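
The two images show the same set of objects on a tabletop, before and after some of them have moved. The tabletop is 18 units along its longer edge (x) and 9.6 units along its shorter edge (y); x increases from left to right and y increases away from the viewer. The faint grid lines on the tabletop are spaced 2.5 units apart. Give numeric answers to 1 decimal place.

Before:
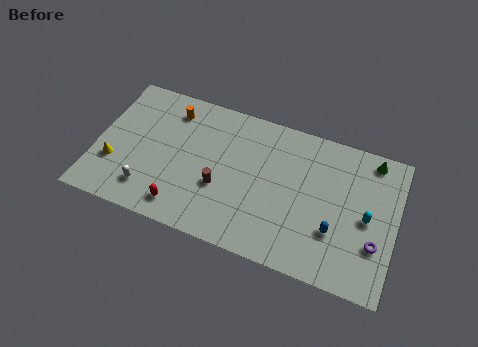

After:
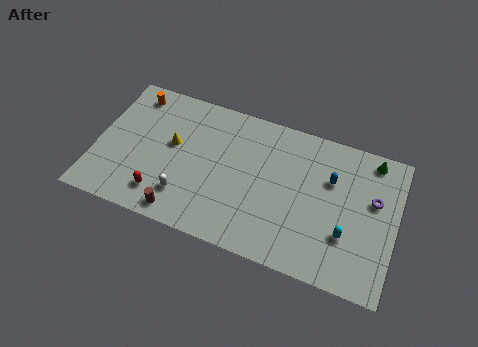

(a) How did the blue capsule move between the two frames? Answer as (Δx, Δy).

(-0.5, 3.3)

From the two frames, the blue capsule sits at roughly (14.5, 3.1) before and (14.0, 6.4) after.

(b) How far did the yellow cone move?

4.1

From (1.2, 3.1) to (4.5, 5.5), the yellow cone covered √(3.3² + 2.4²) ≈ 4.1 units.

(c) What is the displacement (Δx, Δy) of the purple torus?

(-0.3, 2.8)

The purple torus was at about (16.9, 3.1) and moved to about (16.6, 5.9).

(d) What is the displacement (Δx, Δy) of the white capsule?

(2.2, 0.3)

The white capsule started near (3.4, 2.0) and ended near (5.6, 2.3).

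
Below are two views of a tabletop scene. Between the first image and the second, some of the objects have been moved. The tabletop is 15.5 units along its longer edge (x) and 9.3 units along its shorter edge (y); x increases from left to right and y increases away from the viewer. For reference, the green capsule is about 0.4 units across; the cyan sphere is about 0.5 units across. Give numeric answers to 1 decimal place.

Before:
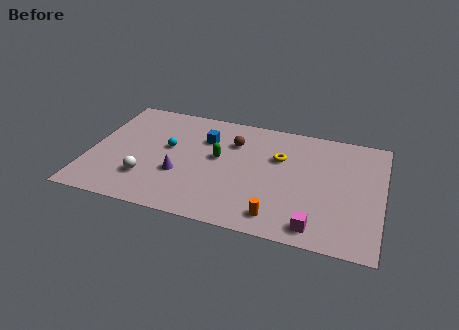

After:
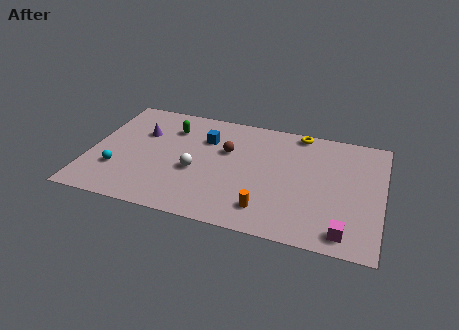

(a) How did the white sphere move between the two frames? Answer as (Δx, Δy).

(2.5, 1.3)

The white sphere started near (3.2, 2.5) and ended near (5.7, 3.8).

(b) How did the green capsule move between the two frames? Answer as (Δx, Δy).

(-2.7, 1.8)

The green capsule was at about (6.8, 5.2) and moved to about (4.1, 7.0).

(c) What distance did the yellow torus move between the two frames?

2.6

The yellow torus moved from about (10.0, 6.1) to (10.9, 8.5), a distance of √(0.9² + 2.4²) ≈ 2.6.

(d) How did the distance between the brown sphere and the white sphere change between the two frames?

-3.4

They were about 6.0 units apart before and 2.6 after — 3.4 units closer together.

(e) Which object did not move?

the blue cube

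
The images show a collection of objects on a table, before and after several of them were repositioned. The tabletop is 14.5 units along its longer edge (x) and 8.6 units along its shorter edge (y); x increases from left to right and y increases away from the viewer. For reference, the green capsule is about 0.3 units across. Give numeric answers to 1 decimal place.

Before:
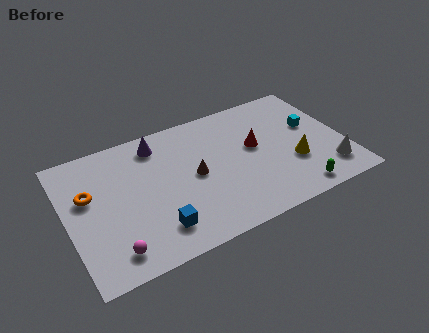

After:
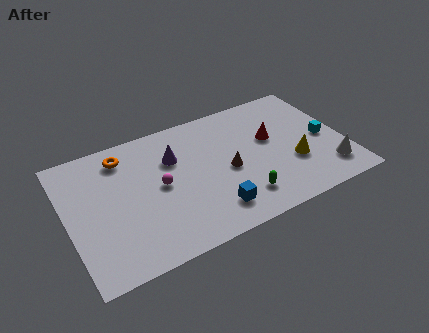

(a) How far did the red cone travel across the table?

0.9

The red cone moved from about (9.9, 4.9) to (10.8, 5.1), a distance of √(0.9² + 0.2²) ≈ 0.9.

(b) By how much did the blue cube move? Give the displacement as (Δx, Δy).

(2.9, -0.1)

From the two frames, the blue cube sits at roughly (4.3, 1.8) before and (7.2, 1.7) after.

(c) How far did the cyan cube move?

1.2

The cyan cube moved from about (13.0, 5.1) to (13.5, 4.0), a distance of √(0.5² + 1.1²) ≈ 1.2.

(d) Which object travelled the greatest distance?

the magenta sphere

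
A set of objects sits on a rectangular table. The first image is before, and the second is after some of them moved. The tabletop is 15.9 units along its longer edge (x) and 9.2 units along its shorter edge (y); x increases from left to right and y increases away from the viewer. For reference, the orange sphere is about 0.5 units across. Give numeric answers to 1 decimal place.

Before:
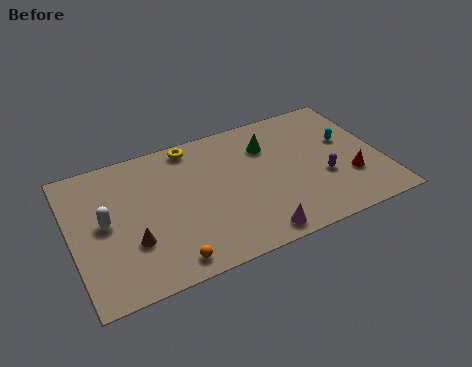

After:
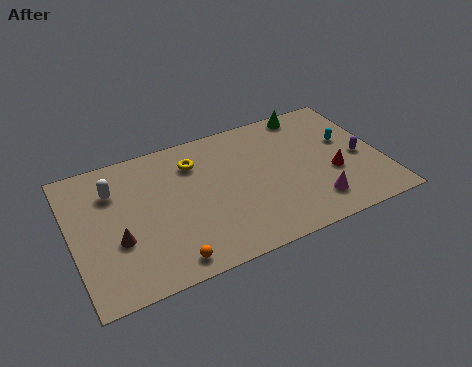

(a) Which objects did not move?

the orange sphere and the cyan capsule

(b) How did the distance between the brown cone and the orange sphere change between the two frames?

+0.8

The distance was about 2.5 in the first image and 3.3 in the second, so they moved 0.8 units further apart.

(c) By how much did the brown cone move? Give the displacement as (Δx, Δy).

(-0.7, 0.4)

The brown cone was at about (2.9, 3.0) and moved to about (2.2, 3.4).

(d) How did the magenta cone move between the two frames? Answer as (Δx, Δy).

(3.2, 0.9)

From the two frames, the magenta cone sits at roughly (8.9, 1.0) before and (12.1, 1.9) after.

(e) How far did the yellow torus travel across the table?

1.2

The yellow torus moved from about (6.5, 8.2) to (6.5, 7.0), a distance of √(0.0² + 1.2²) ≈ 1.2.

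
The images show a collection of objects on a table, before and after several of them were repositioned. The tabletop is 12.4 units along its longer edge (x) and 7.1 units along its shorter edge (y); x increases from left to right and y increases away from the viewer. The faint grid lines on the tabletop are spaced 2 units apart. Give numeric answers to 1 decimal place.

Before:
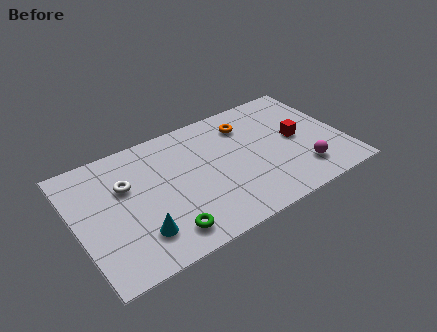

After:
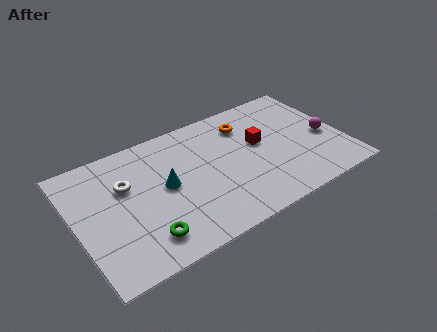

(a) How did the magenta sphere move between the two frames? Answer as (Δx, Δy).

(1.4, 1.5)

From the two frames, the magenta sphere sits at roughly (10.2, 1.6) before and (11.6, 3.1) after.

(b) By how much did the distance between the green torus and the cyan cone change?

+1.4

Before: roughly 1.2 units apart; after: 2.6. That's 1.4 units further apart.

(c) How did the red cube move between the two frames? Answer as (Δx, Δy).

(-1.7, 0.5)

From the two frames, the red cube sits at roughly (10.3, 3.6) before and (8.6, 4.1) after.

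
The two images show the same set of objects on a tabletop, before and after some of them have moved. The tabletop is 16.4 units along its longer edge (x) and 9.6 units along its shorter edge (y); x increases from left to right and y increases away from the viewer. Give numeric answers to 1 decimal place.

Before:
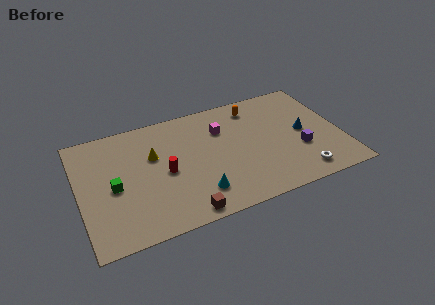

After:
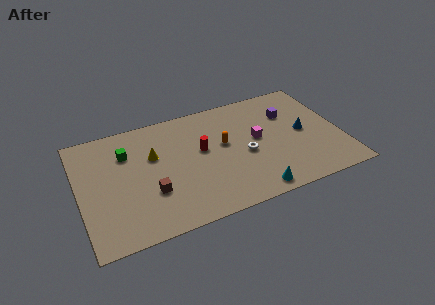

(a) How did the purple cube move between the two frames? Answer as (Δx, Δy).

(-0.3, 3.3)

From the two frames, the purple cube sits at roughly (13.7, 3.4) before and (13.4, 6.7) after.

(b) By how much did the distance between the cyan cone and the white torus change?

-3.2

The distance was about 6.4 in the first image and 3.2 in the second, so they moved 3.2 units closer together.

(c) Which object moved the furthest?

the white torus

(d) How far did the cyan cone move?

3.5

The cyan cone was near (7.1, 2.1) before and (10.4, 1.0) after, so it travelled √(3.3² + 1.1²) ≈ 3.5 units.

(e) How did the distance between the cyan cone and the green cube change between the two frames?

+3.9

The distance was about 5.5 in the first image and 9.4 in the second, so they moved 3.9 units further apart.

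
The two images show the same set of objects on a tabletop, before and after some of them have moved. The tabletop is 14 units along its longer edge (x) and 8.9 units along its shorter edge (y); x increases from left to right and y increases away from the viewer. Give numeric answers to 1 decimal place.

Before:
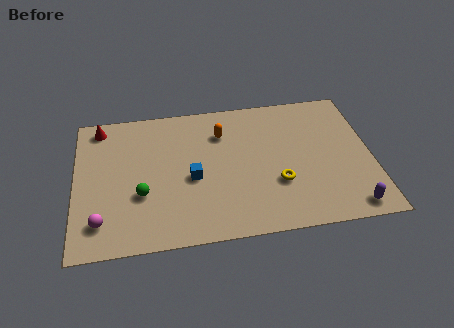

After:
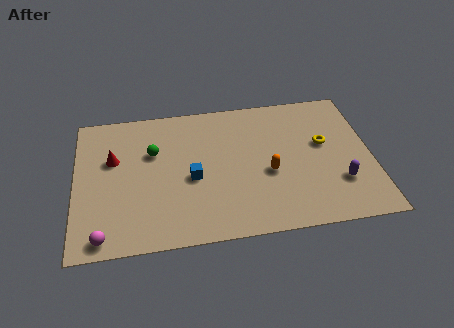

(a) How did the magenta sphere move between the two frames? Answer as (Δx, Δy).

(0.1, -0.9)

The magenta sphere was at about (1.2, 1.8) and moved to about (1.3, 0.9).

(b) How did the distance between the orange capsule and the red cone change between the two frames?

+1.6

They were about 5.9 units apart before and 7.5 after — 1.6 units further apart.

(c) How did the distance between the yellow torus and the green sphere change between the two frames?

+1.7

They were about 6.4 units apart before and 8.1 after — 1.7 units further apart.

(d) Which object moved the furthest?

the orange capsule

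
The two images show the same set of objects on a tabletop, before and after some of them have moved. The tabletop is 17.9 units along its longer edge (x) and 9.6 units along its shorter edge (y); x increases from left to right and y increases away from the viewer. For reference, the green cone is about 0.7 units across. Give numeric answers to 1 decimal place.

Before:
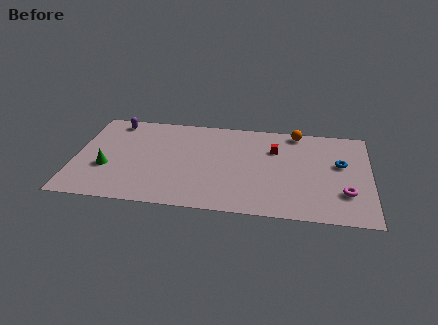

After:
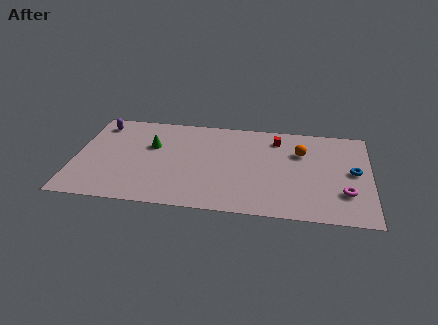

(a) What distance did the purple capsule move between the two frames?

1.0

The purple capsule was near (2.2, 8.4) before and (1.3, 8.0) after, so it travelled √(0.9² + 0.4²) ≈ 1.0 units.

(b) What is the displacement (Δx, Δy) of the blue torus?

(0.8, -0.7)

The blue torus was at about (16.1, 5.7) and moved to about (16.9, 5.0).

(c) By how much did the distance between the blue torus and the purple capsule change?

+1.7

Before: roughly 14.2 units apart; after: 15.9. That's 1.7 units further apart.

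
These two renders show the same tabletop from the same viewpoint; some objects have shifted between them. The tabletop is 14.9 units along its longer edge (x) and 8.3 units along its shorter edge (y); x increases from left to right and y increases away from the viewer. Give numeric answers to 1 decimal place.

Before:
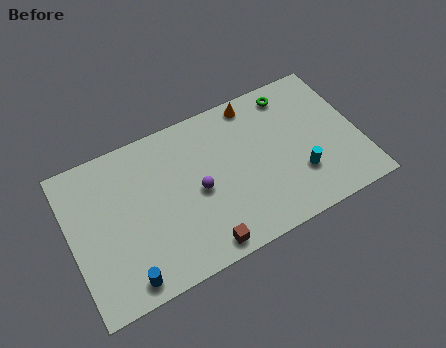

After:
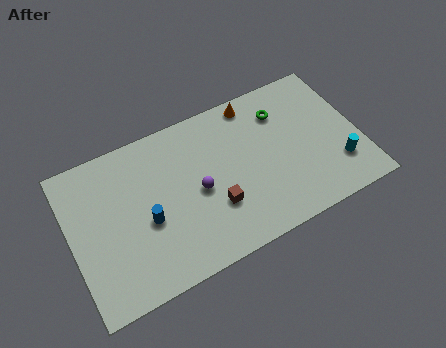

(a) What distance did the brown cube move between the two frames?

2.0

The brown cube was near (6.3, 0.9) before and (7.2, 2.7) after, so it travelled √(0.9² + 1.8²) ≈ 2.0 units.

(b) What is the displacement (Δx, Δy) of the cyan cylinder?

(2.0, -0.3)

From the two frames, the cyan cylinder sits at roughly (11.6, 2.5) before and (13.6, 2.2) after.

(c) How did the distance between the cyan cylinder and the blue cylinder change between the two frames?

+0.6

They were about 9.3 units apart before and 9.9 after — 0.6 units further apart.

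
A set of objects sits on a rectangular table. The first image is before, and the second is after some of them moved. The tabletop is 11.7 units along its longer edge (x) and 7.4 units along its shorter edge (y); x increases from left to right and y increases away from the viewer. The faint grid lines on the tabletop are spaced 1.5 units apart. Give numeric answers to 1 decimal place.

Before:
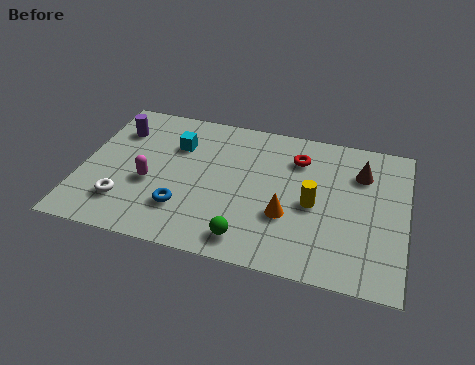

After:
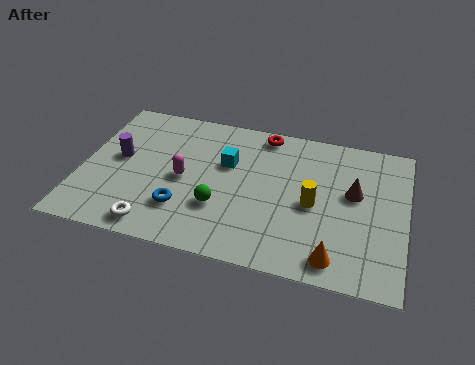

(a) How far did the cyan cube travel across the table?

2.0

The cyan cube was near (3.3, 5.2) before and (5.2, 4.7) after, so it travelled √(1.9² + 0.5²) ≈ 2.0 units.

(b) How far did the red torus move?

1.6

The red torus was near (7.7, 5.6) before and (6.4, 6.6) after, so it travelled √(1.3² + 1.0²) ≈ 1.6 units.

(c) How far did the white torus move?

1.5

The white torus was near (1.7, 1.8) before and (2.9, 0.9) after, so it travelled √(1.2² + 0.9²) ≈ 1.5 units.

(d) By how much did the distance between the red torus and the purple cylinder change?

-0.9

They were about 6.6 units apart before and 5.7 after — 0.9 units closer together.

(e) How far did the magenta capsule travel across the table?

1.3

The magenta capsule moved from about (2.5, 3.0) to (3.7, 3.5), a distance of √(1.2² + 0.5²) ≈ 1.3.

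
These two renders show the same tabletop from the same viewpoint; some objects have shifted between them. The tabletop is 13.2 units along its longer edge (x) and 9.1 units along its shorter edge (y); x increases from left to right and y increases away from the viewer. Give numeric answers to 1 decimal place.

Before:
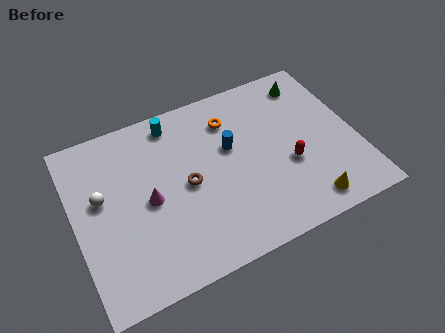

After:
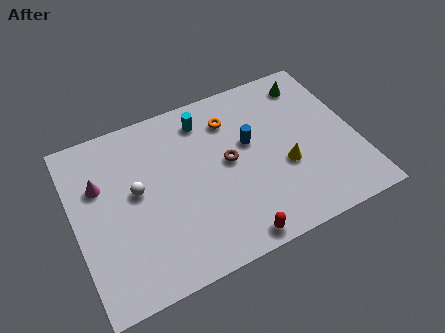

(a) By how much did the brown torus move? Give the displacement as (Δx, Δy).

(2.0, 0.4)

The brown torus started near (5.2, 4.4) and ended near (7.2, 4.8).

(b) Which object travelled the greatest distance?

the red capsule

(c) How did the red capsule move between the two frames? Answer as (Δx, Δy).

(-3.0, -2.7)

From the two frames, the red capsule sits at roughly (9.9, 3.5) before and (6.9, 0.8) after.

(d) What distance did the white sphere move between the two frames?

1.6

From (1.3, 5.3) to (2.9, 5.0), the white sphere covered √(1.6² + 0.3²) ≈ 1.6 units.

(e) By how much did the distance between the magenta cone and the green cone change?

+1.6

The distance was about 8.7 in the first image and 10.3 in the second, so they moved 1.6 units further apart.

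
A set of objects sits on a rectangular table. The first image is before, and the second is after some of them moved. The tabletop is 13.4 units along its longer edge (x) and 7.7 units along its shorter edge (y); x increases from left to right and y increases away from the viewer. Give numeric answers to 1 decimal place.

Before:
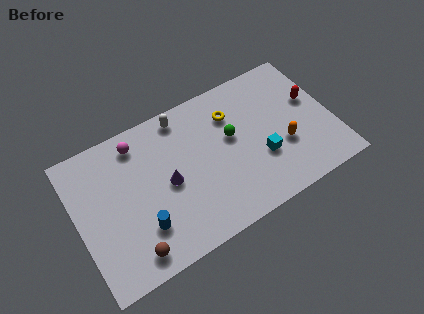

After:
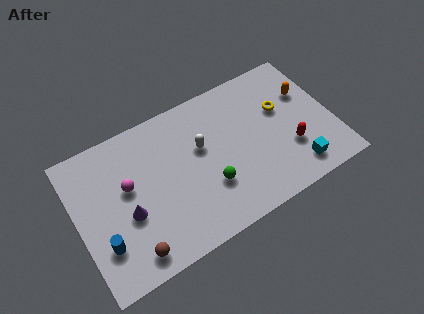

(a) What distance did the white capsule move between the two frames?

2.2

The white capsule was near (5.9, 6.8) before and (6.6, 4.7) after, so it travelled √(0.7² + 2.1²) ≈ 2.2 units.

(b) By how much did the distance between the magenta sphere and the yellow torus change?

+3.2

Before: roughly 5.0 units apart; after: 8.2. That's 3.2 units further apart.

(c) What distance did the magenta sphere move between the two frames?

2.2

From (3.5, 6.5) to (2.7, 4.5), the magenta sphere covered √(0.8² + 2.0²) ≈ 2.2 units.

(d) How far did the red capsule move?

2.6

The red capsule was near (12.5, 4.6) before and (11.0, 2.5) after, so it travelled √(1.5² + 2.1²) ≈ 2.6 units.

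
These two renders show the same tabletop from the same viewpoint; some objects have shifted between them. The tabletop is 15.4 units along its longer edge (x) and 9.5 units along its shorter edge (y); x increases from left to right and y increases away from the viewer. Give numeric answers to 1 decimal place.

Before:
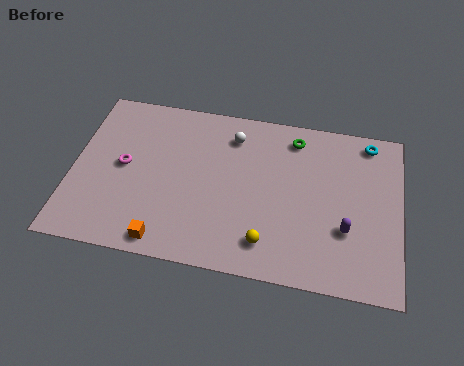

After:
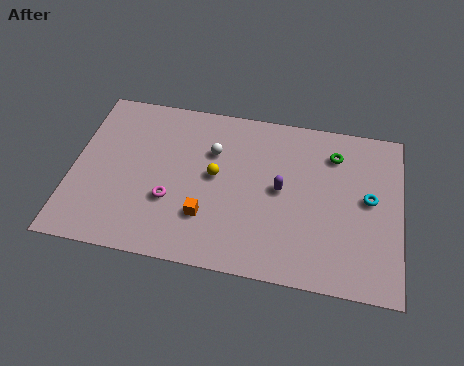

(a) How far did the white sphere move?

1.4

From (7.4, 7.6) to (6.5, 6.5), the white sphere covered √(0.9² + 1.1²) ≈ 1.4 units.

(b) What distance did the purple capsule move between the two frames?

3.5

From (12.9, 3.2) to (9.8, 4.9), the purple capsule covered √(3.1² + 1.7²) ≈ 3.5 units.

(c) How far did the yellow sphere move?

4.2

The yellow sphere moved from about (9.3, 1.8) to (6.7, 5.1), a distance of √(2.6² + 3.3²) ≈ 4.2.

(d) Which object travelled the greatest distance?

the yellow sphere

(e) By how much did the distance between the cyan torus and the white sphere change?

+1.1

The distance was about 6.4 in the first image and 7.5 in the second, so they moved 1.1 units further apart.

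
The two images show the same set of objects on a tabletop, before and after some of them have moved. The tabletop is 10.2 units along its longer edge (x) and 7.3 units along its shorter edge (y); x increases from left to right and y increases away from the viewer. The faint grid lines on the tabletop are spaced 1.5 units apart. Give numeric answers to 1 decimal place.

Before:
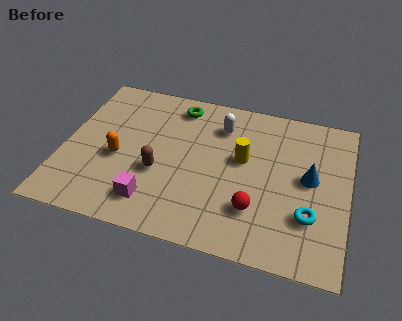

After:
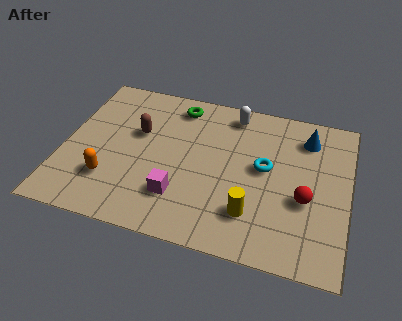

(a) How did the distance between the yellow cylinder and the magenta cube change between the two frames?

-1.5

Before: roughly 4.1 units apart; after: 2.6. That's 1.5 units closer together.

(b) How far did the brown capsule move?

1.9

The brown capsule was near (3.5, 2.8) before and (2.6, 4.5) after, so it travelled √(0.9² + 1.7²) ≈ 1.9 units.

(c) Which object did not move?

the green torus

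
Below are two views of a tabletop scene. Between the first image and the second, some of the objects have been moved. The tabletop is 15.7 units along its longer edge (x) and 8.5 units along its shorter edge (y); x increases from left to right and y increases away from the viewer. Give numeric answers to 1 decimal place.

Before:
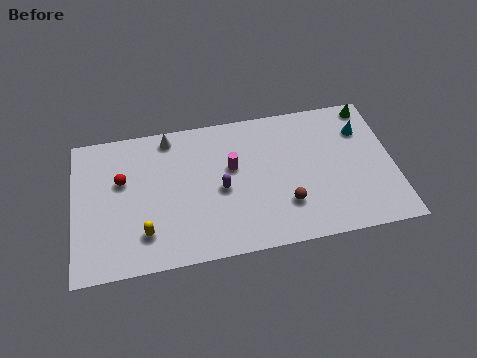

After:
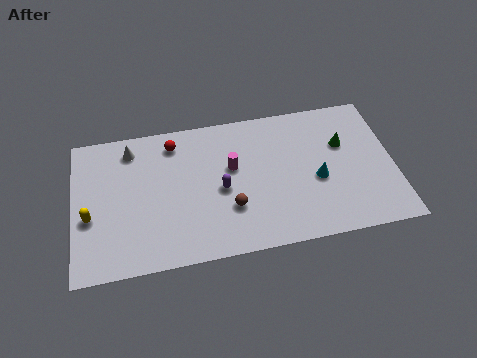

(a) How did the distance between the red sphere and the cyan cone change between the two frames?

-4.2

They were about 11.9 units apart before and 7.7 after — 4.2 units closer together.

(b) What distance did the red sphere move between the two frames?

3.2

The red sphere moved from about (2.4, 5.3) to (5.0, 7.1), a distance of √(2.6² + 1.8²) ≈ 3.2.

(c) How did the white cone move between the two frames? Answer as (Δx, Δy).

(-1.9, -0.4)

The white cone started near (4.8, 7.5) and ended near (2.9, 7.1).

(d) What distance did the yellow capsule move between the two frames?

3.0

From (3.4, 2.0) to (0.8, 3.4), the yellow capsule covered √(2.6² + 1.4²) ≈ 3.0 units.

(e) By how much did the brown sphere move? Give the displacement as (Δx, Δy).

(-2.7, 0.3)

The brown sphere was at about (10.3, 2.4) and moved to about (7.6, 2.7).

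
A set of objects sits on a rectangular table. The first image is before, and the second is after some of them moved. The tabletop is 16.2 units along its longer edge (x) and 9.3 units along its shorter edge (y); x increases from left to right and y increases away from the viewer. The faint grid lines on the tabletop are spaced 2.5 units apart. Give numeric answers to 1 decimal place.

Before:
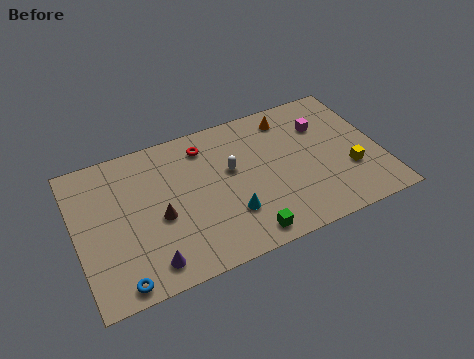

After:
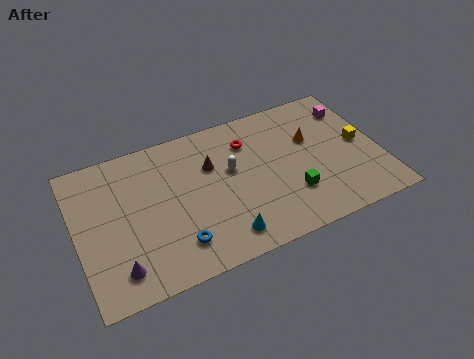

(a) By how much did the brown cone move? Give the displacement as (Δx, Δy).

(3.0, 2.2)

From the two frames, the brown cone sits at roughly (4.3, 4.0) before and (7.3, 6.2) after.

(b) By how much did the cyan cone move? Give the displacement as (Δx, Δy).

(-0.5, -1.2)

The cyan cone was at about (7.9, 2.7) and moved to about (7.4, 1.5).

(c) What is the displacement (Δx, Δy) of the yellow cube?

(0.8, 1.6)

The yellow cube started near (14.4, 3.1) and ended near (15.2, 4.7).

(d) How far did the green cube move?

3.1

The green cube moved from about (8.5, 1.1) to (11.2, 2.7), a distance of √(2.7² + 1.6²) ≈ 3.1.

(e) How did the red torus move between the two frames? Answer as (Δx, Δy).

(2.3, -0.6)

From the two frames, the red torus sits at roughly (7.1, 7.6) before and (9.4, 7.0) after.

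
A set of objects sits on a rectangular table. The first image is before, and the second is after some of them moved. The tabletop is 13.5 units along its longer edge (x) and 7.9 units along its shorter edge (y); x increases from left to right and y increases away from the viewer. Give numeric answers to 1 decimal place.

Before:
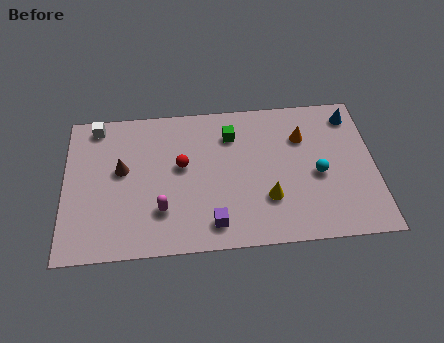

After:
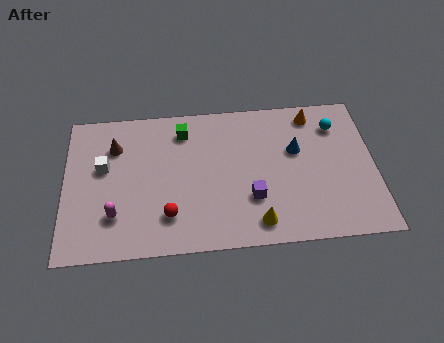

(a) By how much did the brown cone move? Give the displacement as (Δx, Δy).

(-0.3, 1.3)

The brown cone started near (2.5, 4.5) and ended near (2.2, 5.8).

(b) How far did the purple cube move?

2.1

From (6.4, 1.3) to (8.1, 2.5), the purple cube covered √(1.7² + 1.2²) ≈ 2.1 units.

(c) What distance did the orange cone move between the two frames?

1.3

The orange cone was near (10.4, 5.6) before and (10.9, 6.8) after, so it travelled √(0.5² + 1.2²) ≈ 1.3 units.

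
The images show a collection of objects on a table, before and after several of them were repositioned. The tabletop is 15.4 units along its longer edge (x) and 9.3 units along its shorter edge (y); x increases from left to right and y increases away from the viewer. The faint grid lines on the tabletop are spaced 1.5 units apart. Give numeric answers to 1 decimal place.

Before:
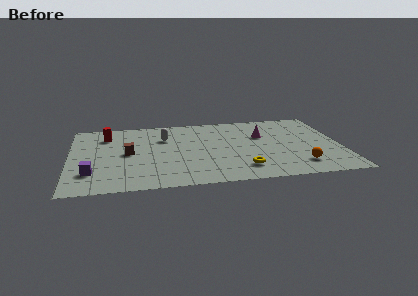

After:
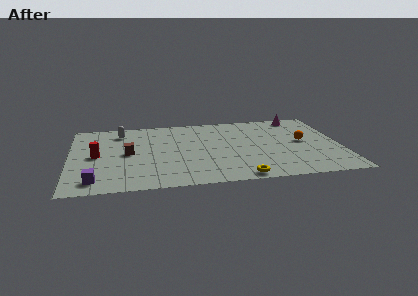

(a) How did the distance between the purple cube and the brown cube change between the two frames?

+0.7

Before: roughly 3.1 units apart; after: 3.8. That's 0.7 units further apart.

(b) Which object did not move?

the brown cube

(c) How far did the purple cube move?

1.0

From (1.2, 2.4) to (1.4, 1.4), the purple cube covered √(0.2² + 1.0²) ≈ 1.0 units.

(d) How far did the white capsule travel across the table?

2.7

From (5.4, 6.5) to (2.9, 7.6), the white capsule covered √(2.5² + 1.1²) ≈ 2.7 units.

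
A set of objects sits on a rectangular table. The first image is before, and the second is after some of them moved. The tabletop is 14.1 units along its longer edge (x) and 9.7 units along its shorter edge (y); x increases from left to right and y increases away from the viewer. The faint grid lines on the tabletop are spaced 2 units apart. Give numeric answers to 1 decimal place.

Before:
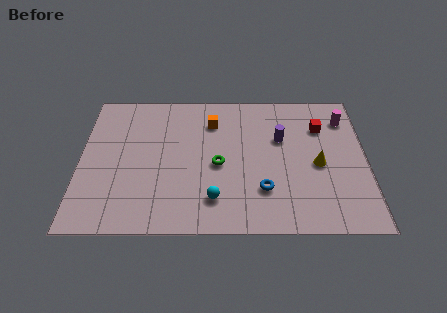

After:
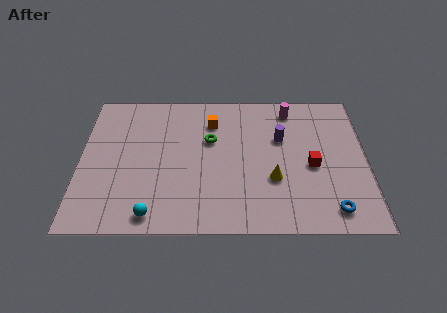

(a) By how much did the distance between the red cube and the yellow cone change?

-0.5

Before: roughly 2.6 units apart; after: 2.1. That's 0.5 units closer together.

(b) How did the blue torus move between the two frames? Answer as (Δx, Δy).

(3.3, -1.3)

From the two frames, the blue torus sits at roughly (9.0, 2.7) before and (12.3, 1.4) after.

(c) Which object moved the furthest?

the blue torus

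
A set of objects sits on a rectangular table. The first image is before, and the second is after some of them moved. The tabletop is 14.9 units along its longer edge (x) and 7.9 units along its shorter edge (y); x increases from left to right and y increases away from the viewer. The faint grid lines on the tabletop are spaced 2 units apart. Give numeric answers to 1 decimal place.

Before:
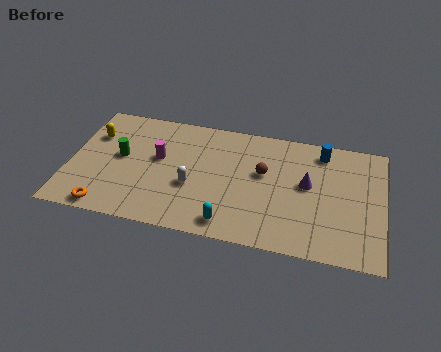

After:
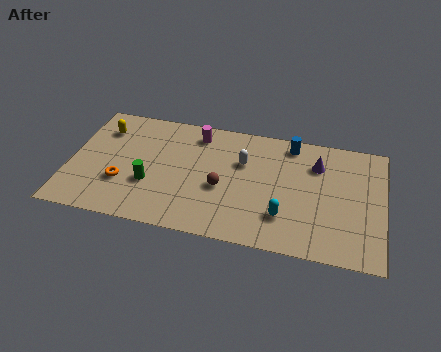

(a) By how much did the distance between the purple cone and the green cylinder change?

-0.5

The distance was about 8.9 in the first image and 8.4 in the second, so they moved 0.5 units closer together.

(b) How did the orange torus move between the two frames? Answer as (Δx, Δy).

(0.6, 1.8)

The orange torus started near (2.0, 0.8) and ended near (2.6, 2.6).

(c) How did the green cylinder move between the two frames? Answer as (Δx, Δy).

(1.5, -1.5)

The green cylinder started near (2.4, 4.3) and ended near (3.9, 2.8).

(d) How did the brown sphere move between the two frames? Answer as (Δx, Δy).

(-1.9, -1.4)

The brown sphere started near (9.2, 4.7) and ended near (7.3, 3.3).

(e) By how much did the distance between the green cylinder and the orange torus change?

-2.2

The distance was about 3.5 in the first image and 1.3 in the second, so they moved 2.2 units closer together.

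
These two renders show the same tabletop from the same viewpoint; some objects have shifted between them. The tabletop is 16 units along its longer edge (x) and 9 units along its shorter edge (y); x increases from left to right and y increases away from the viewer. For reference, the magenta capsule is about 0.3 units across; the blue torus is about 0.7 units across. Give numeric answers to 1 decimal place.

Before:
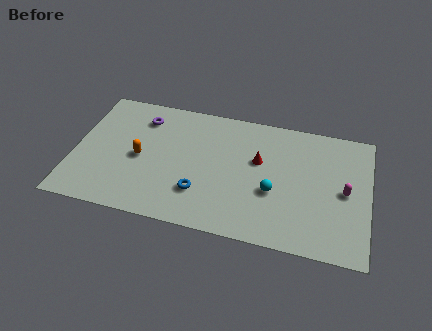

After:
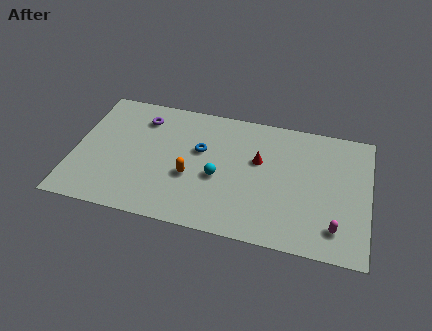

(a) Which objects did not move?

the purple torus and the red cone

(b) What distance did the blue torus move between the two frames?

3.0

The blue torus moved from about (7.0, 2.5) to (6.8, 5.5), a distance of √(0.2² + 3.0²) ≈ 3.0.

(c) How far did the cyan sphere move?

3.0

From (10.9, 3.5) to (7.9, 3.8), the cyan sphere covered √(3.0² + 0.3²) ≈ 3.0 units.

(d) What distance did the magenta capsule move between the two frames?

2.6

The magenta capsule moved from about (14.7, 4.4) to (14.3, 1.8), a distance of √(0.4² + 2.6²) ≈ 2.6.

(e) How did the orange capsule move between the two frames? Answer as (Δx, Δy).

(2.8, -0.7)

The orange capsule was at about (3.6, 4.2) and moved to about (6.4, 3.5).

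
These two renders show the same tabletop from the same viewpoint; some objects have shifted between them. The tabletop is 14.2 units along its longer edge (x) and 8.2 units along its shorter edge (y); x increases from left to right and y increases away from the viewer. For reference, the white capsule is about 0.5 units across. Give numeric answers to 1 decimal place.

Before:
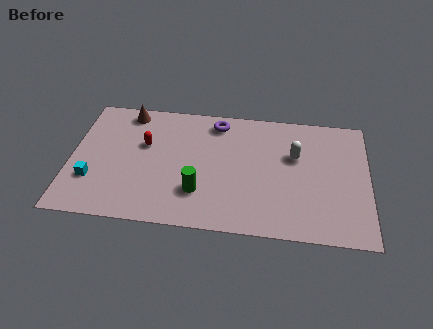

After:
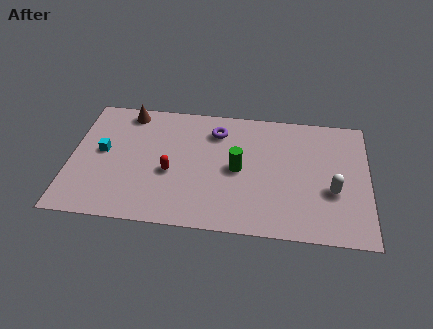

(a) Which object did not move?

the brown cone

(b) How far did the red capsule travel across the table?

2.1

The red capsule was near (3.5, 5.1) before and (4.8, 3.4) after, so it travelled √(1.3² + 1.7²) ≈ 2.1 units.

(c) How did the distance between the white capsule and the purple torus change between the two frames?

+2.3

They were about 4.2 units apart before and 6.5 after — 2.3 units further apart.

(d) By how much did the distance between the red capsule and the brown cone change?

+2.1

Before: roughly 2.3 units apart; after: 4.4. That's 2.1 units further apart.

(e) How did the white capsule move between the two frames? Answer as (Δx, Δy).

(1.8, -2.1)

The white capsule started near (10.7, 5.2) and ended near (12.5, 3.1).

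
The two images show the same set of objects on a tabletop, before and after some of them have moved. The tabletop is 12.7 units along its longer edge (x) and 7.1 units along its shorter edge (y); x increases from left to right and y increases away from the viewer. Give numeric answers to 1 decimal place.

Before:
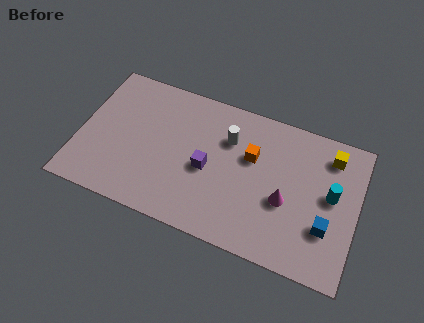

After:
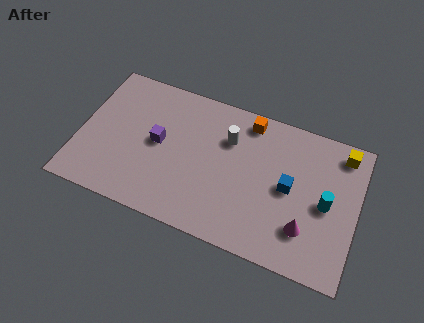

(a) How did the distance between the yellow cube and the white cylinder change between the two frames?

+0.5

Before: roughly 4.7 units apart; after: 5.2. That's 0.5 units further apart.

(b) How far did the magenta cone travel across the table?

1.4

The magenta cone moved from about (9.5, 2.9) to (10.5, 1.9), a distance of √(1.0² + 1.0²) ≈ 1.4.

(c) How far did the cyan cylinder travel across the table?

0.5

The cyan cylinder was near (11.5, 3.9) before and (11.3, 3.4) after, so it travelled √(0.2² + 0.5²) ≈ 0.5 units.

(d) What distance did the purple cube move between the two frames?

2.4

From (5.9, 3.2) to (3.6, 3.7), the purple cube covered √(2.3² + 0.5²) ≈ 2.4 units.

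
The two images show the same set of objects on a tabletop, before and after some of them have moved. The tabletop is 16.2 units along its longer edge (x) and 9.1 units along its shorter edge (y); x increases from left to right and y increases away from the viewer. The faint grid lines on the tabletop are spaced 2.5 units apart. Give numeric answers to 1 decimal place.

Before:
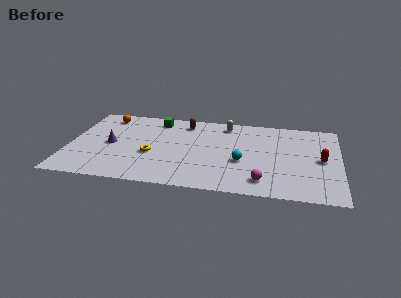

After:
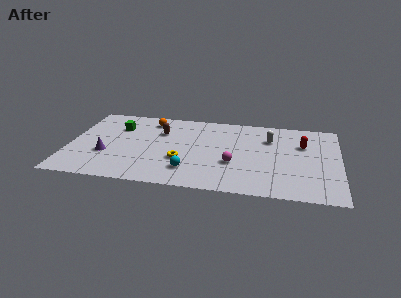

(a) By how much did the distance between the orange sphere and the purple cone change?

+1.7

Before: roughly 3.3 units apart; after: 5.0. That's 1.7 units further apart.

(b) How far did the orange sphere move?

2.7

The orange sphere moved from about (2.0, 7.7) to (4.7, 7.6), a distance of √(2.7² + 0.1²) ≈ 2.7.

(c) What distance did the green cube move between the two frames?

2.6

The green cube moved from about (5.1, 7.7) to (2.8, 6.5), a distance of √(2.3² + 1.2²) ≈ 2.6.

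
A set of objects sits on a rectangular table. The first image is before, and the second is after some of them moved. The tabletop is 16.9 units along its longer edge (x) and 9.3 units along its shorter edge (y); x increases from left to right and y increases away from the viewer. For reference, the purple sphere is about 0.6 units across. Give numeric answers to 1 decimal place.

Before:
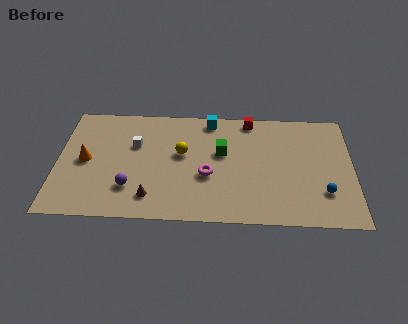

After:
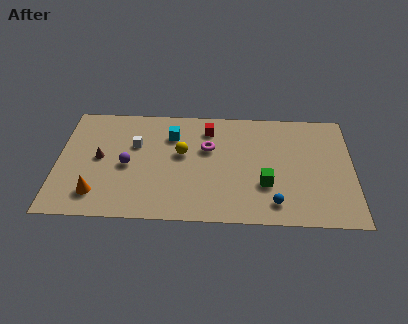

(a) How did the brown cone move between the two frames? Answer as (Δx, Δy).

(-3.0, 3.0)

From the two frames, the brown cone sits at roughly (5.4, 1.8) before and (2.4, 4.8) after.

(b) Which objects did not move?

the yellow sphere and the white cube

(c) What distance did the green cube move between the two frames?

3.5

The green cube moved from about (9.4, 5.6) to (11.9, 3.1), a distance of √(2.5² + 2.5²) ≈ 3.5.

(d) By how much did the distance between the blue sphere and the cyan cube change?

-0.7

They were about 8.6 units apart before and 7.9 after — 0.7 units closer together.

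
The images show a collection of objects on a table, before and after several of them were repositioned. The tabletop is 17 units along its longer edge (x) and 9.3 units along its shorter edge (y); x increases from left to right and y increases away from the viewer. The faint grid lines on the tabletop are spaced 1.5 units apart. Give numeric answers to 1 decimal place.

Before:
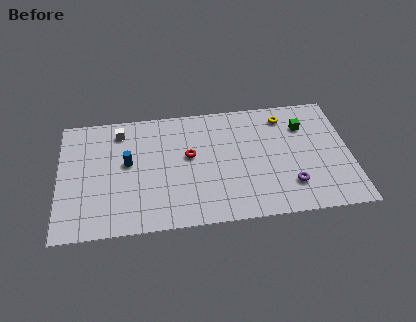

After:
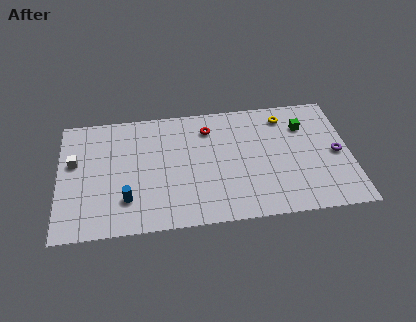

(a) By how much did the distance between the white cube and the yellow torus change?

+2.9

They were about 9.7 units apart before and 12.6 after — 2.9 units further apart.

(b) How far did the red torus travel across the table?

2.3

From (7.6, 5.3) to (8.8, 7.3), the red torus covered √(1.2² + 2.0²) ≈ 2.3 units.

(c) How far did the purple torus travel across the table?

3.5

The purple torus was near (13.4, 2.3) before and (16.2, 4.4) after, so it travelled √(2.8² + 2.1²) ≈ 3.5 units.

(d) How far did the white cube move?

3.4

From (3.6, 7.7) to (0.9, 5.6), the white cube covered √(2.7² + 2.1²) ≈ 3.4 units.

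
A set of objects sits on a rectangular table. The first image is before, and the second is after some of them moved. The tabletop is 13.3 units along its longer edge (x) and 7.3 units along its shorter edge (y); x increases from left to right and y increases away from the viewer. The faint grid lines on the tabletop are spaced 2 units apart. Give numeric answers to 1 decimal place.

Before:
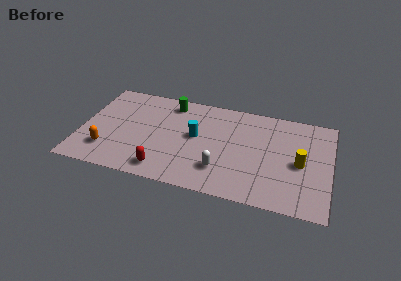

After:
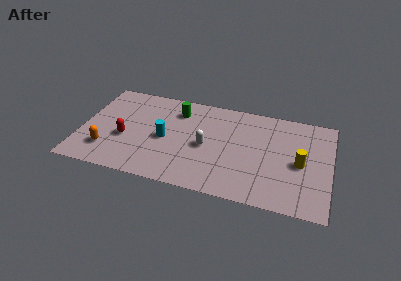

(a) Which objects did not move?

the orange capsule and the yellow cylinder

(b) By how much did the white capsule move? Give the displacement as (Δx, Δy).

(-0.9, 1.5)

From the two frames, the white capsule sits at roughly (7.6, 1.9) before and (6.7, 3.4) after.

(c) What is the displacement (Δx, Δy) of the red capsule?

(-2.2, 1.8)

The red capsule was at about (4.6, 1.1) and moved to about (2.4, 2.9).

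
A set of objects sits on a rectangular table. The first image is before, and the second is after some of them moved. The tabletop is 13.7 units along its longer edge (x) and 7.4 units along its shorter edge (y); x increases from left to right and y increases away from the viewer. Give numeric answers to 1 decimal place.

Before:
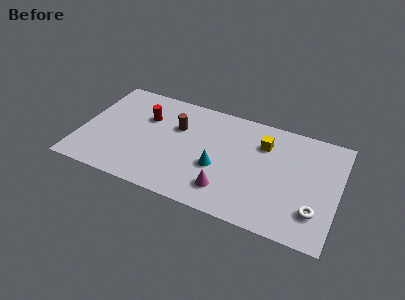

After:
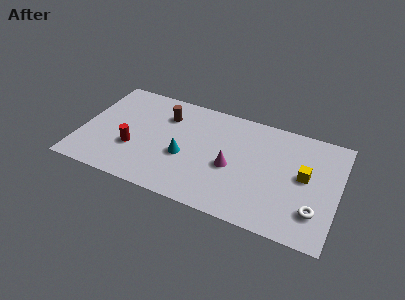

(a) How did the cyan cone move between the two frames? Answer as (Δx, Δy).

(-1.8, 0.1)

The cyan cone was at about (7.4, 2.9) and moved to about (5.6, 3.0).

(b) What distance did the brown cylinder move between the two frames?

0.9

From (5.0, 4.9) to (4.3, 5.5), the brown cylinder covered √(0.7² + 0.6²) ≈ 0.9 units.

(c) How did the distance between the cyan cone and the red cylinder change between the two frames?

-1.9

The distance was about 4.6 in the first image and 2.7 in the second, so they moved 1.9 units closer together.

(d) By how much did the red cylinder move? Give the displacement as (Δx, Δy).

(-0.4, -2.4)

The red cylinder started near (3.3, 5.0) and ended near (2.9, 2.6).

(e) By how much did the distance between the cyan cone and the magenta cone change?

+1.1

They were about 1.4 units apart before and 2.5 after — 1.1 units further apart.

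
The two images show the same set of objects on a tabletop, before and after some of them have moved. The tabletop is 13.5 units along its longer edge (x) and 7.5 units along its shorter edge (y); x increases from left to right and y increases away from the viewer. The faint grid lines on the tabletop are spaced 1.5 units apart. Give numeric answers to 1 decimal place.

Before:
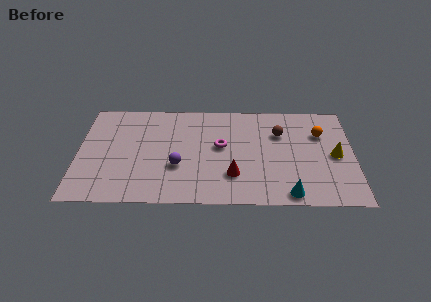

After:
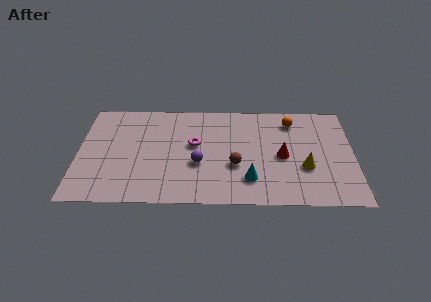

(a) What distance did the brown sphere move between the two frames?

3.3

The brown sphere was near (9.9, 5.2) before and (7.7, 2.8) after, so it travelled √(2.2² + 2.4²) ≈ 3.3 units.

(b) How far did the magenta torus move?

1.3

The magenta torus was near (7.0, 4.2) before and (5.7, 4.3) after, so it travelled √(1.3² + 0.1²) ≈ 1.3 units.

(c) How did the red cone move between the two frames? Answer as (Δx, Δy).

(2.4, 1.4)

The red cone was at about (7.6, 2.1) and moved to about (10.0, 3.5).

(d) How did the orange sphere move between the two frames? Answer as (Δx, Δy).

(-1.4, 0.9)

The orange sphere started near (11.9, 5.2) and ended near (10.5, 6.1).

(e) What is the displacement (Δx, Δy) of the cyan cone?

(-1.9, 1.0)

The cyan cone was at about (10.3, 0.8) and moved to about (8.4, 1.8).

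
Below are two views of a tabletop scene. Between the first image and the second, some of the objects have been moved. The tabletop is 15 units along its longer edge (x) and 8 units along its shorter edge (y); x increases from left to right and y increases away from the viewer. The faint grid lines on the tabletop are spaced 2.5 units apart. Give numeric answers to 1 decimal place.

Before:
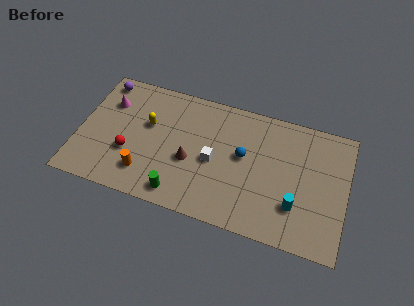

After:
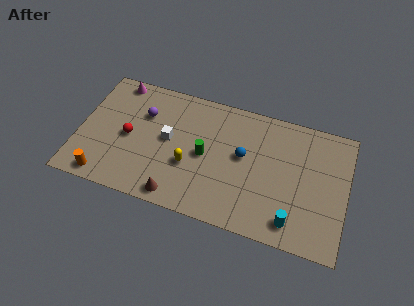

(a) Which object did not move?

the blue sphere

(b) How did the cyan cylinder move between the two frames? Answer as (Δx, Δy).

(-0.1, -1.0)

From the two frames, the cyan cylinder sits at roughly (12.3, 2.3) before and (12.2, 1.3) after.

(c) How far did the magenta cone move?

1.5

From (1.5, 5.7) to (1.8, 7.2), the magenta cone covered √(0.3² + 1.5²) ≈ 1.5 units.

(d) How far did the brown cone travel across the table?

2.5

The brown cone was near (6.3, 3.3) before and (5.8, 0.9) after, so it travelled √(0.5² + 2.4²) ≈ 2.5 units.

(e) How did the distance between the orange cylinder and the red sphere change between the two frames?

+1.7

The distance was about 1.4 in the first image and 3.1 in the second, so they moved 1.7 units further apart.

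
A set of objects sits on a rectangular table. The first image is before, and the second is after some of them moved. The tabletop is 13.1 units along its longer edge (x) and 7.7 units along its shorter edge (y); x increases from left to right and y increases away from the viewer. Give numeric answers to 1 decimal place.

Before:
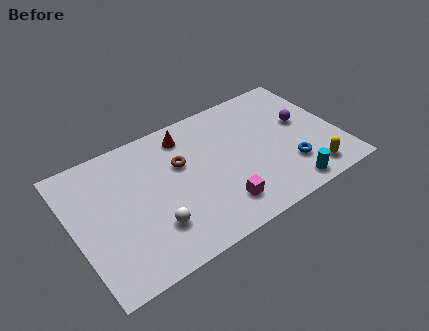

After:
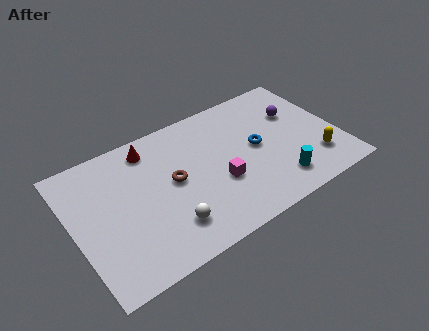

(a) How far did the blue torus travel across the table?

2.3

The blue torus moved from about (10.4, 2.1) to (9.1, 4.0), a distance of √(1.3² + 1.9²) ≈ 2.3.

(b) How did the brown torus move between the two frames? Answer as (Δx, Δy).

(-0.5, -0.8)

The brown torus was at about (5.4, 4.9) and moved to about (4.9, 4.1).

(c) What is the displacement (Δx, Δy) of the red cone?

(-1.8, 0.1)

The red cone was at about (5.9, 6.4) and moved to about (4.1, 6.5).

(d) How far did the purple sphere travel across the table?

0.7

The purple sphere moved from about (11.5, 4.4) to (11.3, 5.1), a distance of √(0.2² + 0.7²) ≈ 0.7.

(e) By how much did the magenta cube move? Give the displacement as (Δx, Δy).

(0.2, 1.3)

From the two frames, the magenta cube sits at roughly (6.8, 1.6) before and (7.0, 2.9) after.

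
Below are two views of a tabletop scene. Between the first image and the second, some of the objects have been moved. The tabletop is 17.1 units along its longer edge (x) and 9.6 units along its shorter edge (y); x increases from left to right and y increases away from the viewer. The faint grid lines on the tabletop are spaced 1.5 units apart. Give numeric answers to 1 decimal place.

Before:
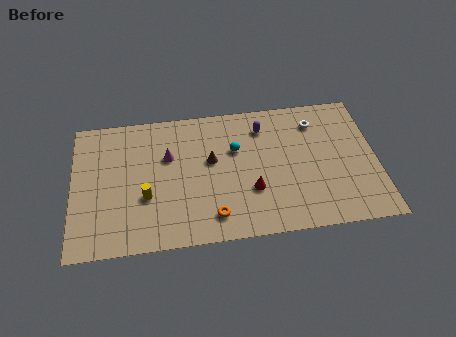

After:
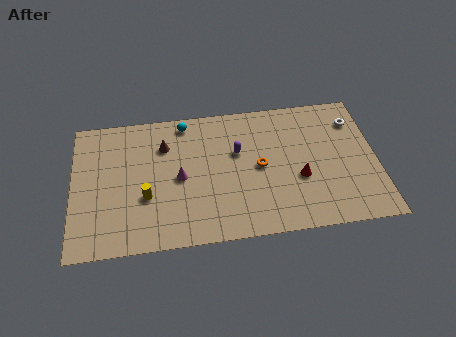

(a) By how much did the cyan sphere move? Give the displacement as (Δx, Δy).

(-2.8, 2.3)

From the two frames, the cyan sphere sits at roughly (9.2, 6.2) before and (6.4, 8.5) after.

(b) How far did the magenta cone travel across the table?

1.7

The magenta cone was near (5.4, 6.2) before and (6.0, 4.6) after, so it travelled √(0.6² + 1.6²) ≈ 1.7 units.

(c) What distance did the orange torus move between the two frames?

4.1

The orange torus moved from about (7.8, 1.7) to (10.5, 4.8), a distance of √(2.7² + 3.1²) ≈ 4.1.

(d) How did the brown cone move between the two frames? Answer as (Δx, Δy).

(-2.6, 1.4)

The brown cone started near (7.8, 5.6) and ended near (5.2, 7.0).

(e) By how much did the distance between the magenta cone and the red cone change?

+1.3

The distance was about 5.5 in the first image and 6.8 in the second, so they moved 1.3 units further apart.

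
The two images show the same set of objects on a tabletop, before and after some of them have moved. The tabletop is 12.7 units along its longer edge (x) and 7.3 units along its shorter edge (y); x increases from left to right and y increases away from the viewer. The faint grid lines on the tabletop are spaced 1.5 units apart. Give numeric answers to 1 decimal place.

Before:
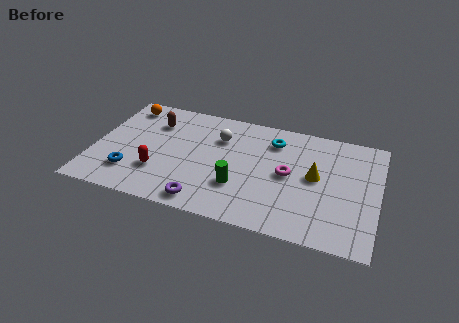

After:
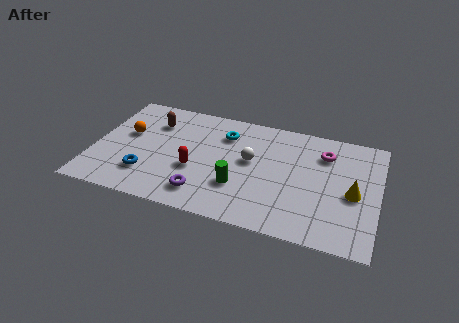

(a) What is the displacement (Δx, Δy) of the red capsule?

(1.6, 0.6)

The red capsule started near (3.0, 2.2) and ended near (4.6, 2.8).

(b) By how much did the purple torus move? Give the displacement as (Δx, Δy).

(-0.1, 0.5)

The purple torus was at about (5.2, 0.9) and moved to about (5.1, 1.4).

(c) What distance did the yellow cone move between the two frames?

1.8

The yellow cone was near (9.9, 3.9) before and (11.6, 3.3) after, so it travelled √(1.7² + 0.6²) ≈ 1.8 units.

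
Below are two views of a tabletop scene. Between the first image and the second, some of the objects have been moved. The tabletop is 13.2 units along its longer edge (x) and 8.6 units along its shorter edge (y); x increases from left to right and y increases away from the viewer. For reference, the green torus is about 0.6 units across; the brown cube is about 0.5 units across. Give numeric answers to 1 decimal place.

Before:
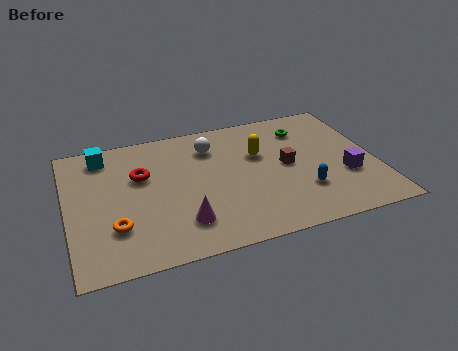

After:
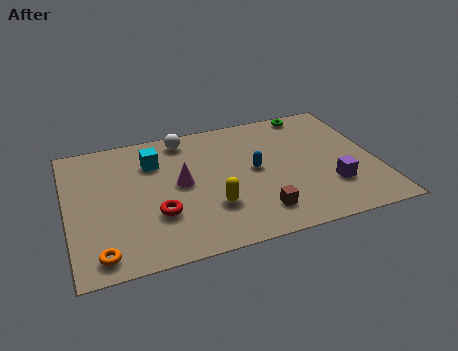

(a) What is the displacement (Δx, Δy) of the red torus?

(0.5, -2.7)

The red torus was at about (3.2, 5.5) and moved to about (3.7, 2.8).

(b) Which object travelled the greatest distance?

the yellow capsule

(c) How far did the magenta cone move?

2.5

The magenta cone was near (4.7, 2.0) before and (4.8, 4.5) after, so it travelled √(0.1² + 2.5²) ≈ 2.5 units.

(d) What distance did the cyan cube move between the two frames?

2.3

From (1.7, 7.3) to (3.8, 6.3), the cyan cube covered √(2.1² + 1.0²) ≈ 2.3 units.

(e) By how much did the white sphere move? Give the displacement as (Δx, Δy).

(-1.1, 0.9)

The white sphere was at about (6.3, 6.6) and moved to about (5.2, 7.5).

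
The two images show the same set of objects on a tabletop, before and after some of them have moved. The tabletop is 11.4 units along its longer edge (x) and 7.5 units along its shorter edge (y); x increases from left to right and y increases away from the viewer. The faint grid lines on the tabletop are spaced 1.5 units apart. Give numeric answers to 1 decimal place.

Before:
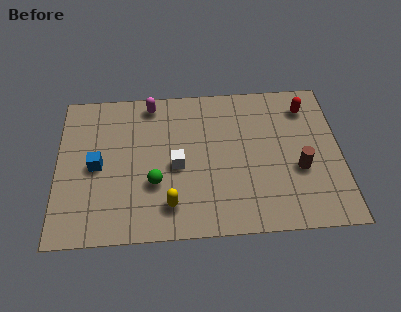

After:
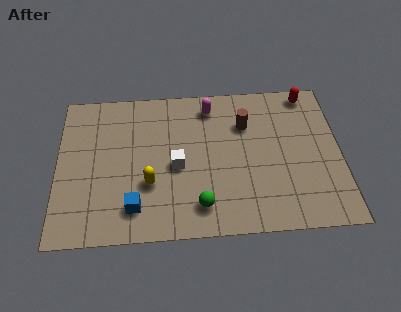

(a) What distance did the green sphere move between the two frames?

2.2

The green sphere was near (3.9, 2.6) before and (5.7, 1.4) after, so it travelled √(1.8² + 1.2²) ≈ 2.2 units.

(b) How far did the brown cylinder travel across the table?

3.2

From (9.7, 2.9) to (7.6, 5.3), the brown cylinder covered √(2.1² + 2.4²) ≈ 3.2 units.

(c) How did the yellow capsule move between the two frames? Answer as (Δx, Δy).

(-0.8, 1.1)

From the two frames, the yellow capsule sits at roughly (4.5, 1.5) before and (3.7, 2.6) after.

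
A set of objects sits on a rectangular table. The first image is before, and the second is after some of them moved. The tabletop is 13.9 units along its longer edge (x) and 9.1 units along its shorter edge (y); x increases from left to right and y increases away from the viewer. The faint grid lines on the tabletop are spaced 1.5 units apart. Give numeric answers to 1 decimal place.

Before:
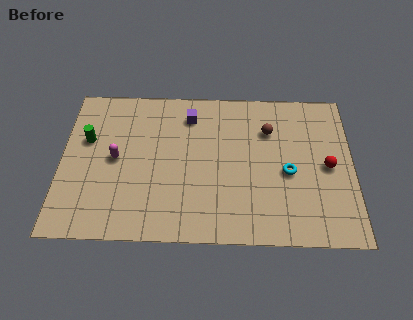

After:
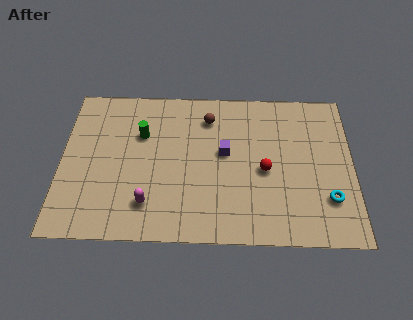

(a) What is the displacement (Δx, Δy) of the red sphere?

(-3.0, -0.3)

The red sphere started near (12.7, 4.4) and ended near (9.7, 4.1).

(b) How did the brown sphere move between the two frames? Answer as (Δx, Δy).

(-2.9, 0.7)

From the two frames, the brown sphere sits at roughly (9.9, 6.5) before and (7.0, 7.2) after.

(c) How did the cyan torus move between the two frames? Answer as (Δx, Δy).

(1.9, -1.5)

The cyan torus was at about (10.8, 4.0) and moved to about (12.7, 2.5).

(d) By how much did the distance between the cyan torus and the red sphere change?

+1.5

The distance was about 1.9 in the first image and 3.4 in the second, so they moved 1.5 units further apart.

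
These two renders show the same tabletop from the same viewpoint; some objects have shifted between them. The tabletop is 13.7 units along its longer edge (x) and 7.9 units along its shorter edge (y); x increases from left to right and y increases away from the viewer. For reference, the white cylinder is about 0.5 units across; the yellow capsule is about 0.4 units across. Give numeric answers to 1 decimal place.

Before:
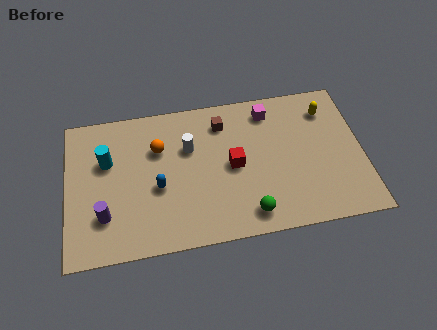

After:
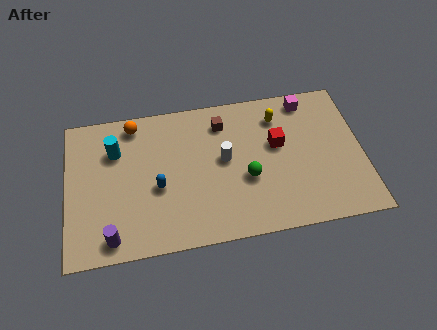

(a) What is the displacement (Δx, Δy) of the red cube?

(2.1, 0.8)

The red cube was at about (7.7, 3.9) and moved to about (9.8, 4.7).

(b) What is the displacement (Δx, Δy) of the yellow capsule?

(-2.3, 0.0)

The yellow capsule started near (12.2, 6.2) and ended near (9.9, 6.2).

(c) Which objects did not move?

the brown cube and the blue capsule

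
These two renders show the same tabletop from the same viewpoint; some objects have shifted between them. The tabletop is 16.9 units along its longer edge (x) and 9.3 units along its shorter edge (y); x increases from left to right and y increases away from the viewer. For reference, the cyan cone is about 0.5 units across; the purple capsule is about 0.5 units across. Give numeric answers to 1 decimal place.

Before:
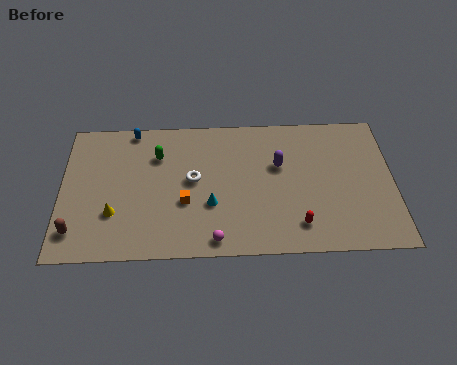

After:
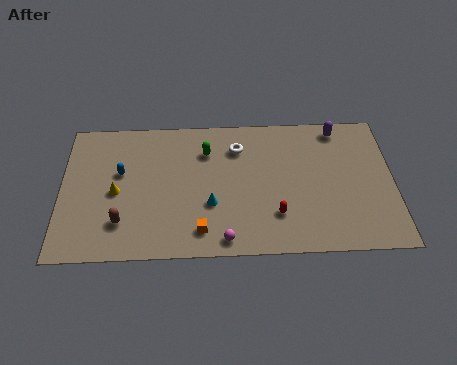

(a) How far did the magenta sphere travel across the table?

0.5

The magenta sphere was near (7.8, 1.0) before and (8.3, 1.0) after, so it travelled √(0.5² + 0.0²) ≈ 0.5 units.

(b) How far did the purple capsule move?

3.9

The purple capsule was near (11.1, 5.8) before and (14.2, 8.2) after, so it travelled √(3.1² + 2.4²) ≈ 3.9 units.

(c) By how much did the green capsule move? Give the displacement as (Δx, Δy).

(2.5, 0.2)

The green capsule started near (4.9, 6.7) and ended near (7.4, 6.9).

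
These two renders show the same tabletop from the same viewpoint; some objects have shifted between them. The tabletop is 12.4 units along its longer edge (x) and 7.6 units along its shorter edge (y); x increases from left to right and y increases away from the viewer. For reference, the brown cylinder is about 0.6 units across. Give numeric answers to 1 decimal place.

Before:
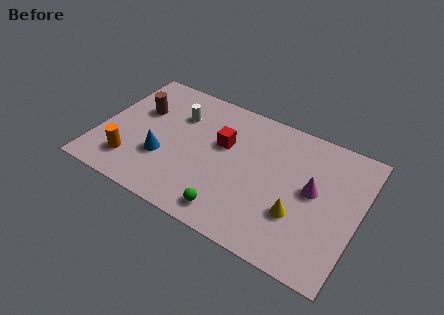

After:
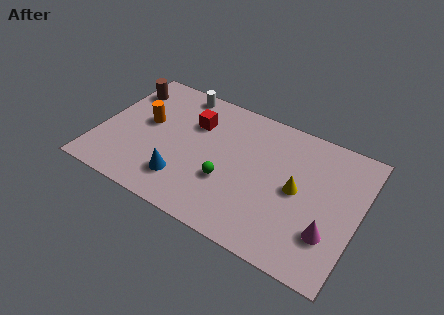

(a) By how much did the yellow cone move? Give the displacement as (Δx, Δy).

(-0.2, 1.3)

From the two frames, the yellow cone sits at roughly (9.7, 2.5) before and (9.5, 3.8) after.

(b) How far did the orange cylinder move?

2.6

From (1.8, 1.7) to (2.1, 4.3), the orange cylinder covered √(0.3² + 2.6²) ≈ 2.6 units.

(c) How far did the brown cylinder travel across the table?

1.3

The brown cylinder moved from about (1.7, 4.9) to (0.8, 5.9), a distance of √(0.9² + 1.0²) ≈ 1.3.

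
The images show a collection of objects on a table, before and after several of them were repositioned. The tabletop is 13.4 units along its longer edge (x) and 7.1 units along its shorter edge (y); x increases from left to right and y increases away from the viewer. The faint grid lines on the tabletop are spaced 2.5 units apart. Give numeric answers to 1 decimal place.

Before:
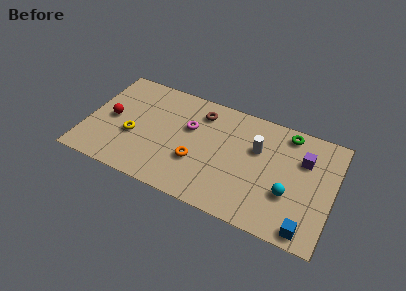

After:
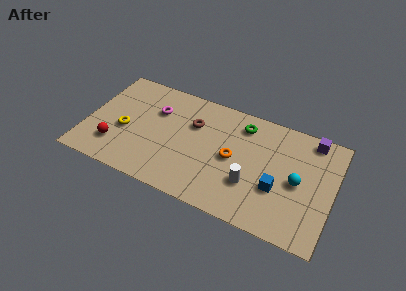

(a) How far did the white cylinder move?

2.3

The white cylinder was near (9.2, 4.6) before and (9.1, 2.3) after, so it travelled √(0.1² + 2.3²) ≈ 2.3 units.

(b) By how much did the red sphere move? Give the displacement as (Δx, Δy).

(0.4, -1.7)

The red sphere started near (1.3, 3.5) and ended near (1.7, 1.8).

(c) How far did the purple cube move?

1.4

The purple cube moved from about (11.7, 4.9) to (12.0, 6.3), a distance of √(0.3² + 1.4²) ≈ 1.4.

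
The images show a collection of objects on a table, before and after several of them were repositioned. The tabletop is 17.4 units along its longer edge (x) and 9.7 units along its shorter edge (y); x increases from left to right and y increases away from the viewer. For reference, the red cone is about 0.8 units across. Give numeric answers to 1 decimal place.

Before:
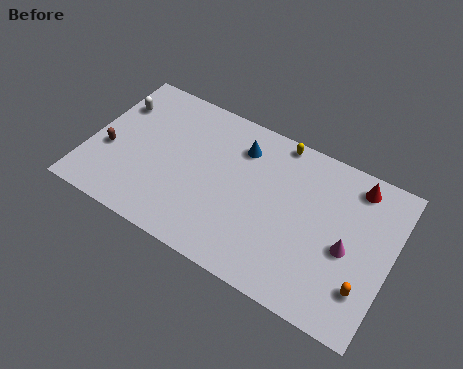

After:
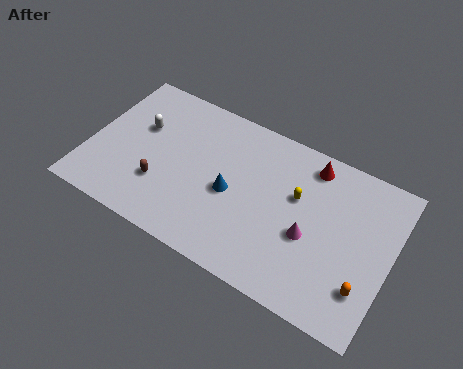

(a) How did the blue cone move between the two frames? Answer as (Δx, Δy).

(-0.1, -3.1)

The blue cone started near (8.4, 7.5) and ended near (8.3, 4.4).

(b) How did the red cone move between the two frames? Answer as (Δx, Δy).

(-2.6, 0.0)

The red cone was at about (15.0, 8.3) and moved to about (12.4, 8.3).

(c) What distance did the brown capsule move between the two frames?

3.3

The brown capsule was near (1.2, 3.8) before and (4.4, 3.0) after, so it travelled √(3.2² + 0.8²) ≈ 3.3 units.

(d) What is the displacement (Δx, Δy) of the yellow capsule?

(1.5, -2.9)

From the two frames, the yellow capsule sits at roughly (10.4, 8.9) before and (11.9, 6.0) after.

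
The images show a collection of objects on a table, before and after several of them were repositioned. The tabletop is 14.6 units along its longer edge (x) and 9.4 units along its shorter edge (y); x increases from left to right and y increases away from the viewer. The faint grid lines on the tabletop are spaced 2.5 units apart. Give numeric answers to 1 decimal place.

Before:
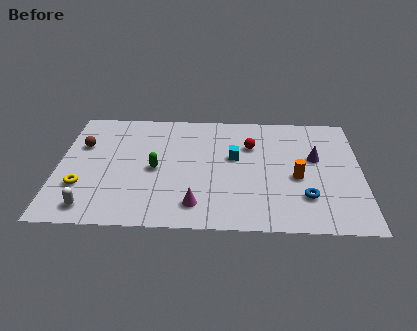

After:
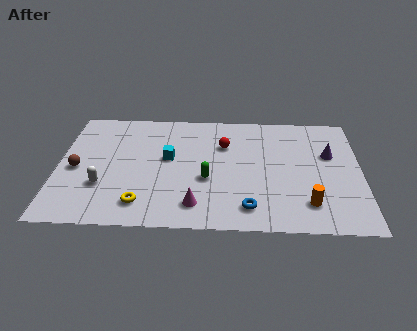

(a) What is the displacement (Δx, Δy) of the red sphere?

(-1.3, 0.0)

The red sphere started near (9.3, 6.5) and ended near (8.0, 6.5).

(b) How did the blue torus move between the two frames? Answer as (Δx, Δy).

(-2.7, -0.9)

The blue torus started near (11.9, 2.5) and ended near (9.2, 1.6).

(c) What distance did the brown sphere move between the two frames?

1.9

From (1.1, 6.2) to (0.9, 4.3), the brown sphere covered √(0.2² + 1.9²) ≈ 1.9 units.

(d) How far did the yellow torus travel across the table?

3.1

The yellow torus moved from about (1.2, 2.9) to (4.1, 1.7), a distance of √(2.9² + 1.2²) ≈ 3.1.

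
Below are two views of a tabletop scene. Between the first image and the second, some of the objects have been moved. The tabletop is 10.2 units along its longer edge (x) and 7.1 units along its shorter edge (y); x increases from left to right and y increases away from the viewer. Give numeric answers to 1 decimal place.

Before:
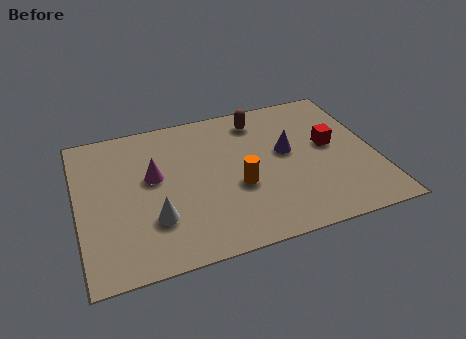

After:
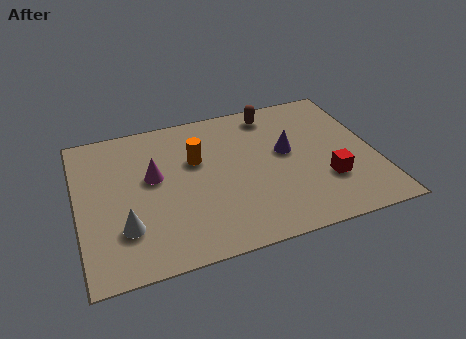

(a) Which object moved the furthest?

the orange cylinder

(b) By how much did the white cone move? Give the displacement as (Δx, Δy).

(-1.0, -0.1)

The white cone was at about (2.5, 2.1) and moved to about (1.5, 2.0).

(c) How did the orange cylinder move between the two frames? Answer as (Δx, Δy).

(-1.3, 1.7)

The orange cylinder was at about (5.4, 2.8) and moved to about (4.1, 4.5).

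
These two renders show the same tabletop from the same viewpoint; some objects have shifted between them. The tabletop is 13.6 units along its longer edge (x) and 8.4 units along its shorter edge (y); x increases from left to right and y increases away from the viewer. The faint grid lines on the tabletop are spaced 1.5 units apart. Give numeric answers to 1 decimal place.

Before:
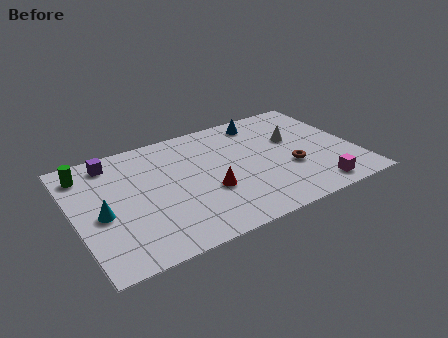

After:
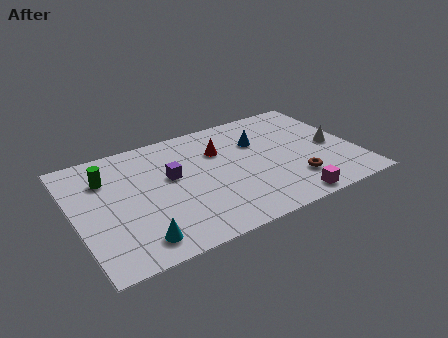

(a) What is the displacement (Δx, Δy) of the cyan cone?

(1.4, -2.4)

From the two frames, the cyan cone sits at roughly (1.2, 3.7) before and (2.6, 1.3) after.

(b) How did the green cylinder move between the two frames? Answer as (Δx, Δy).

(0.9, -0.8)

The green cylinder started near (0.8, 6.9) and ended near (1.7, 6.1).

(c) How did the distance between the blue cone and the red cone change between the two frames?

-3.3

They were about 5.2 units apart before and 1.9 after — 3.3 units closer together.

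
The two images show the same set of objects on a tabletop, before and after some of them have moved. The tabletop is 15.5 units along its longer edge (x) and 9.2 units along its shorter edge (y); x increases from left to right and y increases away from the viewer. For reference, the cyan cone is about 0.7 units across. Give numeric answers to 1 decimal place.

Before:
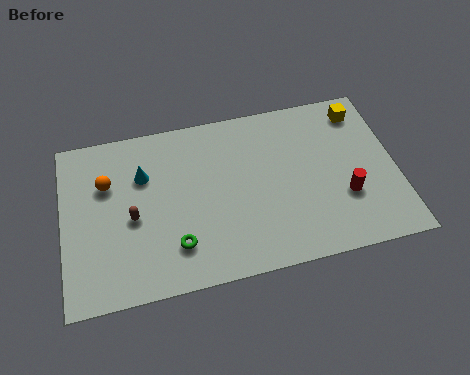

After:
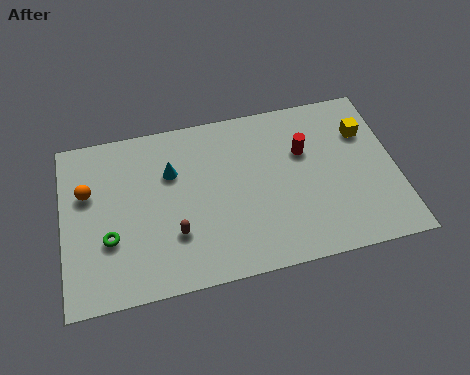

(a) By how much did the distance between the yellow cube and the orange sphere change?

+0.9

The distance was about 12.1 in the first image and 13.0 in the second, so they moved 0.9 units further apart.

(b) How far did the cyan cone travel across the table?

1.3

The cyan cone was near (3.8, 6.3) before and (5.1, 6.2) after, so it travelled √(1.3² + 0.1²) ≈ 1.3 units.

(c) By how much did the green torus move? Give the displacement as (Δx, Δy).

(-3.0, 1.0)

The green torus was at about (5.1, 2.2) and moved to about (2.1, 3.2).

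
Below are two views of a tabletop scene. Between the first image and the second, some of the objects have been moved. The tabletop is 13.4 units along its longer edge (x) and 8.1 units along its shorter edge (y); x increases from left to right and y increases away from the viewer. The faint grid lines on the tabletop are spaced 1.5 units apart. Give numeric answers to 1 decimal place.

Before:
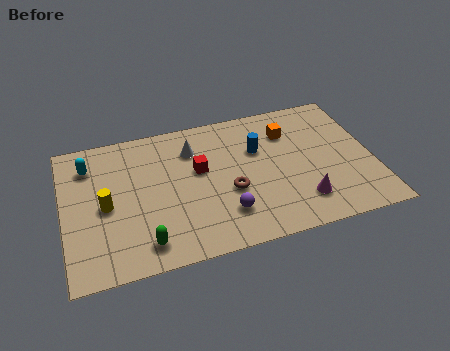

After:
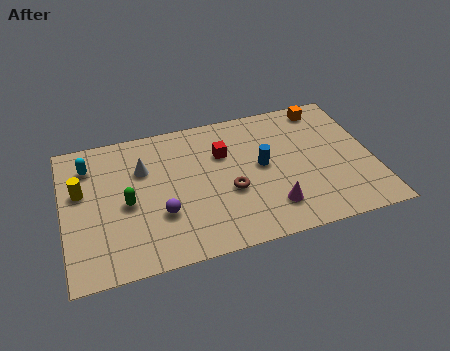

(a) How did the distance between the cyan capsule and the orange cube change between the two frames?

+1.7

Before: roughly 8.7 units apart; after: 10.4. That's 1.7 units further apart.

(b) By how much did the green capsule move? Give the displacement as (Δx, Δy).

(-0.6, 2.4)

The green capsule started near (3.3, 1.3) and ended near (2.7, 3.7).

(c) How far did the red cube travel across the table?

1.3

From (5.9, 4.8) to (7.0, 5.5), the red cube covered √(1.1² + 0.7²) ≈ 1.3 units.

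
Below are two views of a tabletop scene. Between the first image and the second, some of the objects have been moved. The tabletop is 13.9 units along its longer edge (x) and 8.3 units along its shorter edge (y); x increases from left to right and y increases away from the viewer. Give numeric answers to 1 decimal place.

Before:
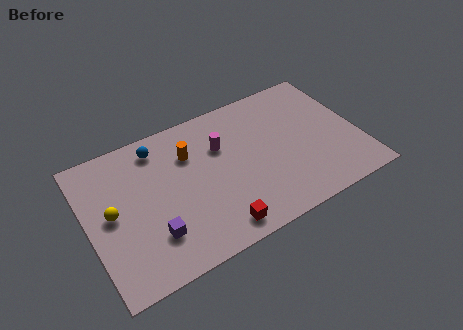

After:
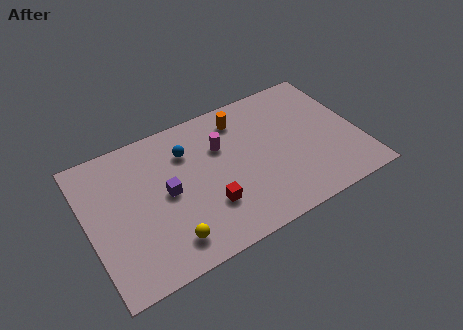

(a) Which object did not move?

the magenta cylinder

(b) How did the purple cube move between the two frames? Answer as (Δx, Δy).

(1.0, 2.0)

From the two frames, the purple cube sits at roughly (3.0, 2.2) before and (4.0, 4.2) after.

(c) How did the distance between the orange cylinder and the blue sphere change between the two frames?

+1.1

The distance was about 1.9 in the first image and 3.0 in the second, so they moved 1.1 units further apart.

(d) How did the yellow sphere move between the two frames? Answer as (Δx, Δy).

(2.5, -2.8)

The yellow sphere started near (1.2, 4.3) and ended near (3.7, 1.5).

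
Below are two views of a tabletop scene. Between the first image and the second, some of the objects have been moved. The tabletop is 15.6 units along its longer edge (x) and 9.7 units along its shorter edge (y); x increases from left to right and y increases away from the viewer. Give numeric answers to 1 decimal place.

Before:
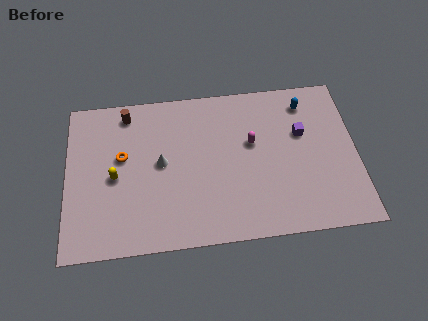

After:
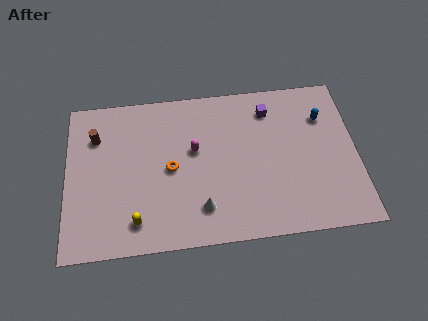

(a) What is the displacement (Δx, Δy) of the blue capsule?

(0.9, -1.0)

The blue capsule started near (13.0, 8.0) and ended near (13.9, 7.0).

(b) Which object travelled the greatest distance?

the white cone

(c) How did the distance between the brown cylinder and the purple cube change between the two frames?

-0.3

They were about 9.7 units apart before and 9.4 after — 0.3 units closer together.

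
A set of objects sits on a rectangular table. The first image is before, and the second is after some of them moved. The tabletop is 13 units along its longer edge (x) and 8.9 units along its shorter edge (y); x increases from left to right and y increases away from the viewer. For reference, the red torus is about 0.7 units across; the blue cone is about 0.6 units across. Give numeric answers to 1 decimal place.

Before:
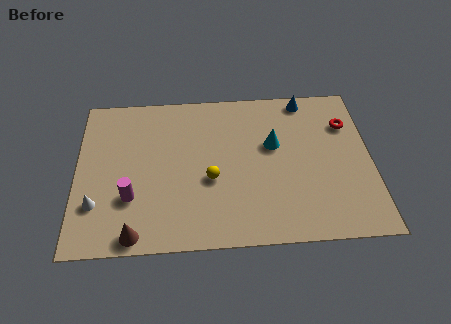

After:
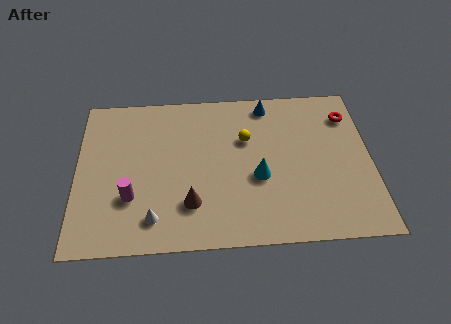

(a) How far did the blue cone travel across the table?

1.7

The blue cone moved from about (10.2, 8.0) to (8.5, 7.8), a distance of √(1.7² + 0.2²) ≈ 1.7.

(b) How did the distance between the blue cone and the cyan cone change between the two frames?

+1.2

The distance was about 3.0 in the first image and 4.2 in the second, so they moved 1.2 units further apart.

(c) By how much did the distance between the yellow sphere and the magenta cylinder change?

+2.3

The distance was about 3.6 in the first image and 5.9 in the second, so they moved 2.3 units further apart.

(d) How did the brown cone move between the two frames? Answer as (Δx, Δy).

(2.4, 1.5)

The brown cone started near (2.6, 0.8) and ended near (5.0, 2.3).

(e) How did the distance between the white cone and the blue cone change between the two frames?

-2.8

They were about 10.8 units apart before and 8.0 after — 2.8 units closer together.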